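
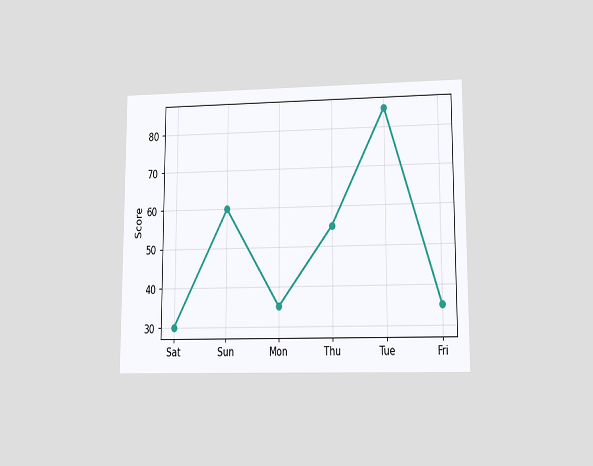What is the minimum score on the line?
30

The chart is viewed at a slight angle. The lowest point is at Sat, and reading across to the y-axis gives 30.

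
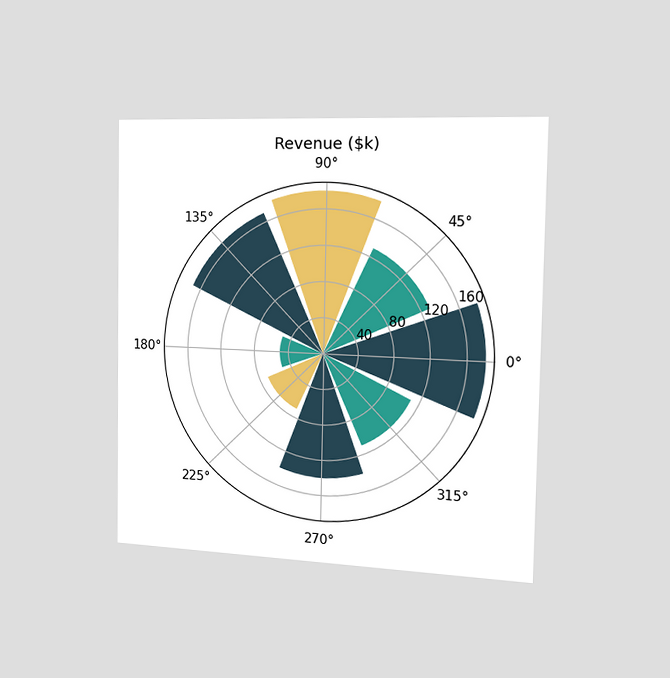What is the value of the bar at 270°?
The chart is viewed slightly from the right. The bar at 270° reaches $140k on the radial axis.

$140k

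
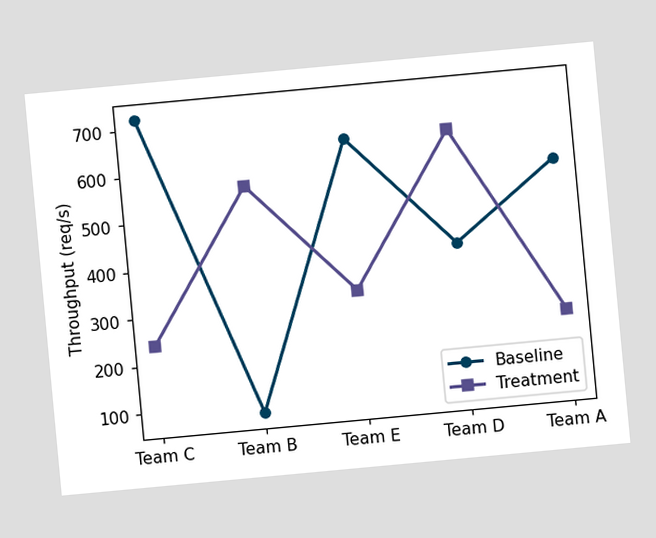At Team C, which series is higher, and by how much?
The chart is tilted about 5° counter-clockwise. At Team C, Baseline sits above the other line by 480req/s.

Baseline, by 480req/s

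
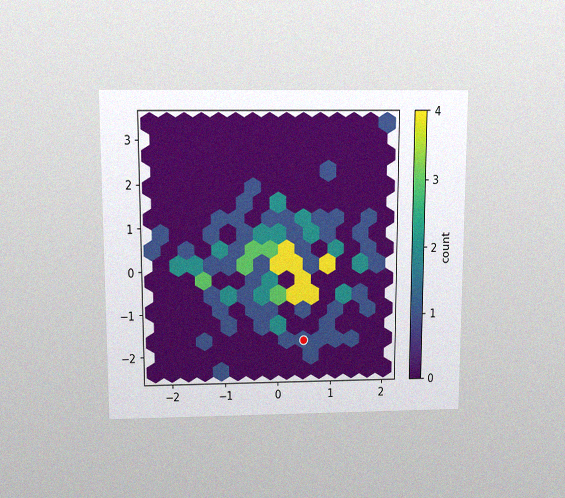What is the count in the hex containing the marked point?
1

The chart is viewed slightly from above, with some photo noise. The marked hex reads 1 on the colorbar.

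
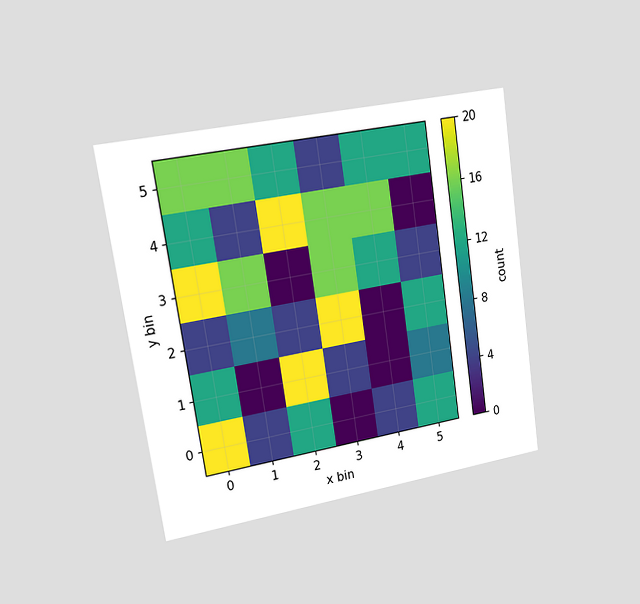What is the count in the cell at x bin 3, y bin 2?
The chart is tilted about 8° counter-clockwise and viewed slightly from the left. Matching the cell (3, 2) against the colorbar gives 20.

20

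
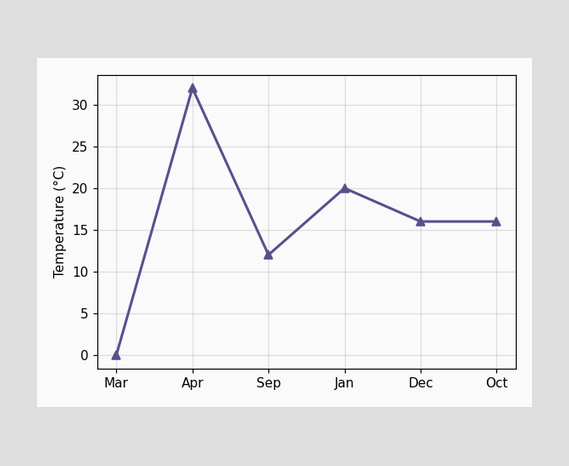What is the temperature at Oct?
16°C

At Oct, the line is at 16°C.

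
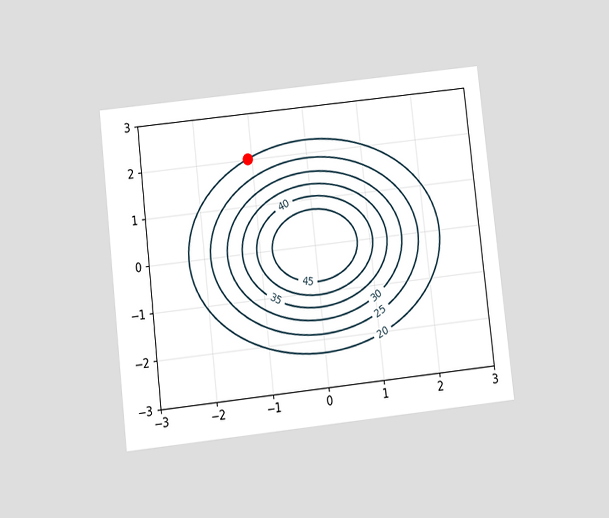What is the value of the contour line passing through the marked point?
The chart is tilted about 6° counter-clockwise and viewed slightly from below. The marked point sits on the contour labelled 20.

20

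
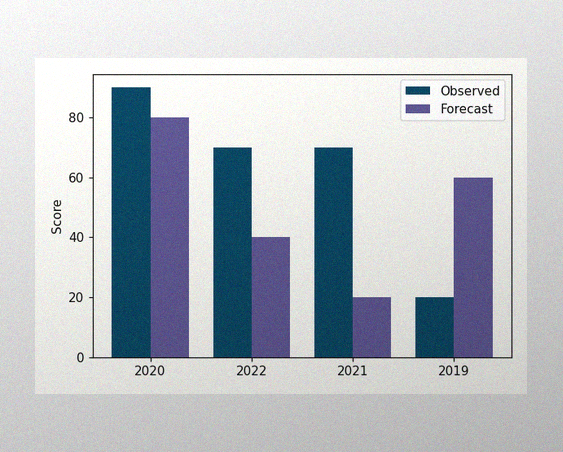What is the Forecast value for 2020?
80

The image has some photo noise and uneven lighting. The Forecast bar at 2020 reaches 80 on the y-axis.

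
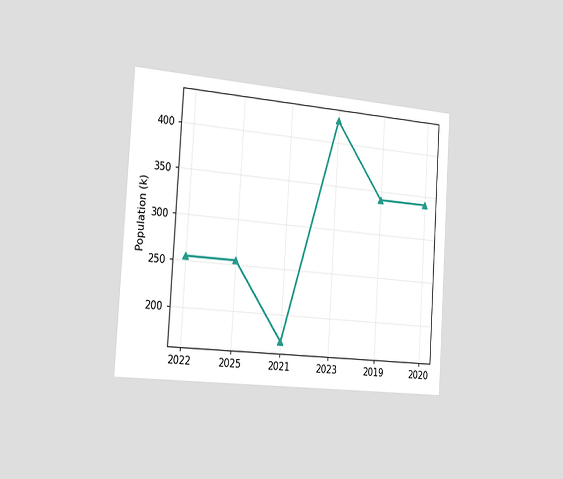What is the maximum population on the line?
The chart is tilted about 4° clockwise and viewed slightly from the left. The highest point is at 2023, and reading across to the y-axis gives 425k.

425k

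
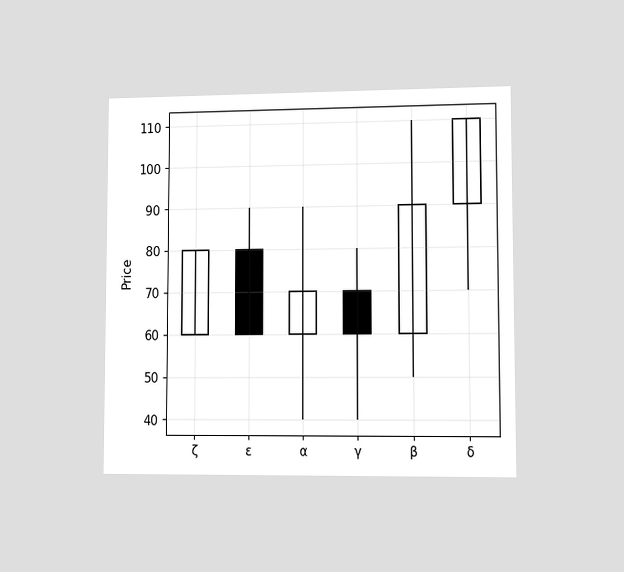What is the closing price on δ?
The chart is viewed at a slight angle. The δ candle closes at 110.

110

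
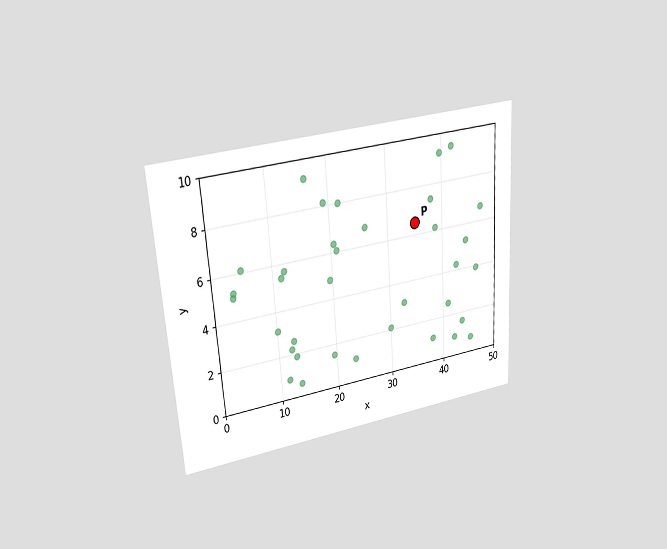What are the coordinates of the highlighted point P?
The chart is tilted about 4° counter-clockwise and viewed at a slight angle. Following the gridlines from P to each axis, P sits at (35, 6.5).

(35, 6.5)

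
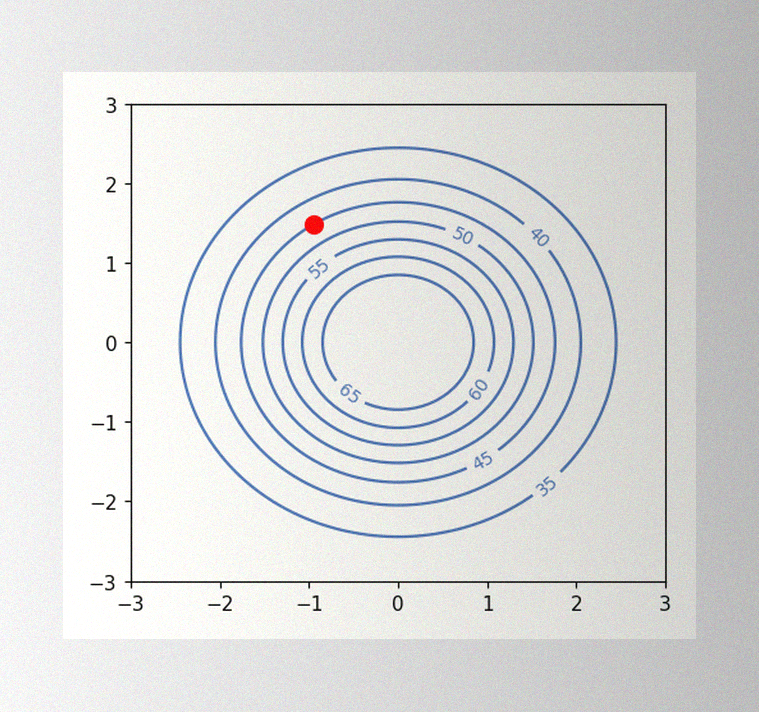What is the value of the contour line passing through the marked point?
45

The image has some photo noise and uneven lighting. The marked point sits on the contour labelled 45.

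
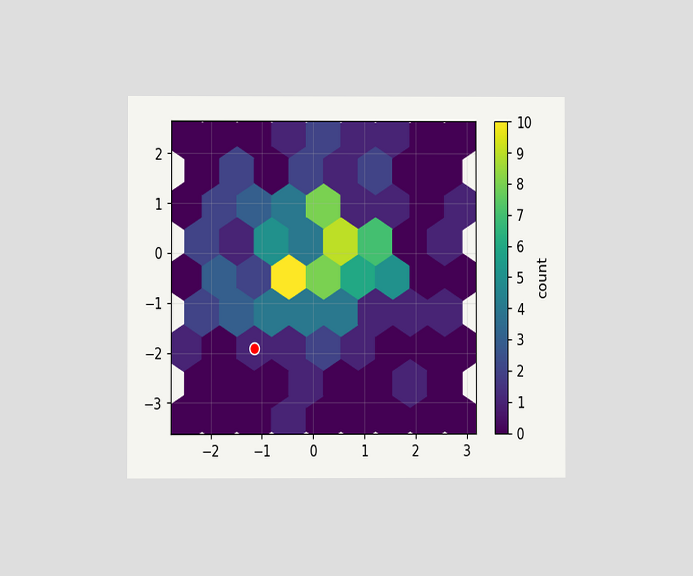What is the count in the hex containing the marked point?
The chart is viewed at a slight angle. The marked hex reads 1 on the colorbar.

1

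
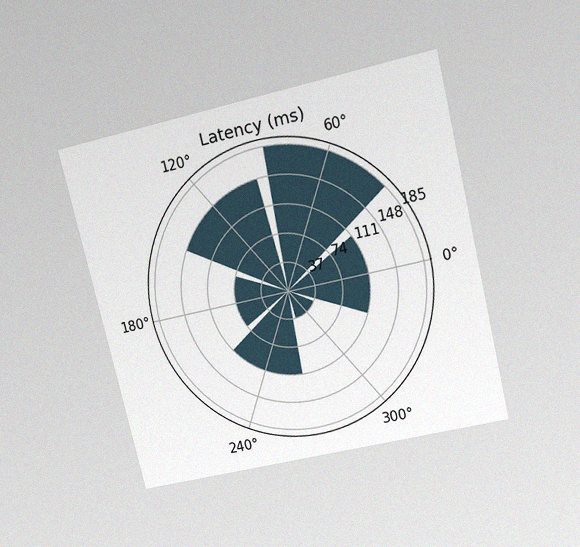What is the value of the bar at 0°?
The chart is tilted about 14° counter-clockwise and viewed at a slight angle, with some photo noise. The bar at 0° reaches 111ms on the radial axis.

111ms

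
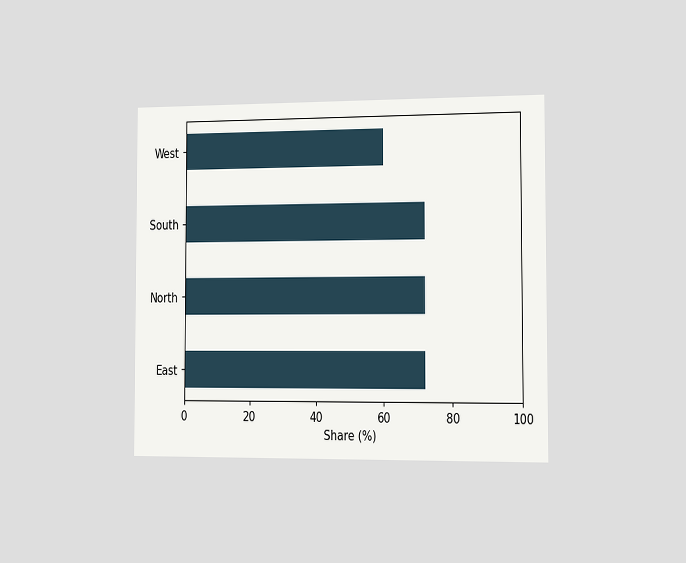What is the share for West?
The chart is viewed slightly from the right. Reading along the chart's x-axis, the West bar reaches 60%.

60%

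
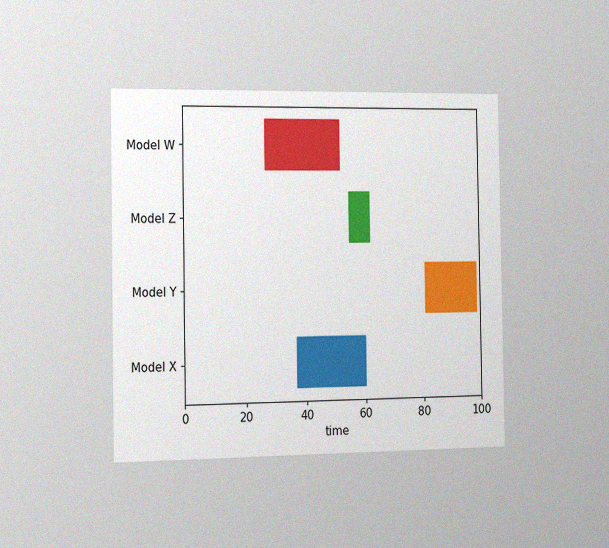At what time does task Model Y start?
The chart is viewed slightly from the left, with some photo noise. The Model Y bar begins at t=81.

81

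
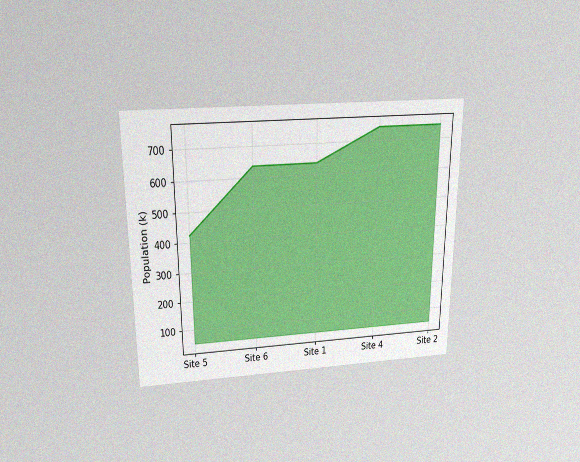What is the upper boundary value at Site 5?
The chart is viewed slightly from above, with some photo noise. At Site 5 the upper boundary is at 424k.

424k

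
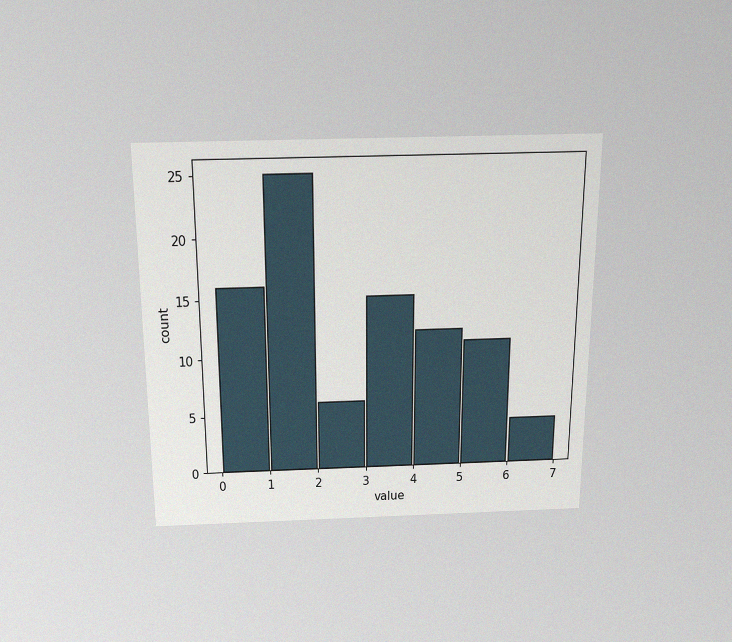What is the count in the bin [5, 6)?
11

The chart is viewed slightly from above, with some photo noise. The [5, 6) bin has height 11.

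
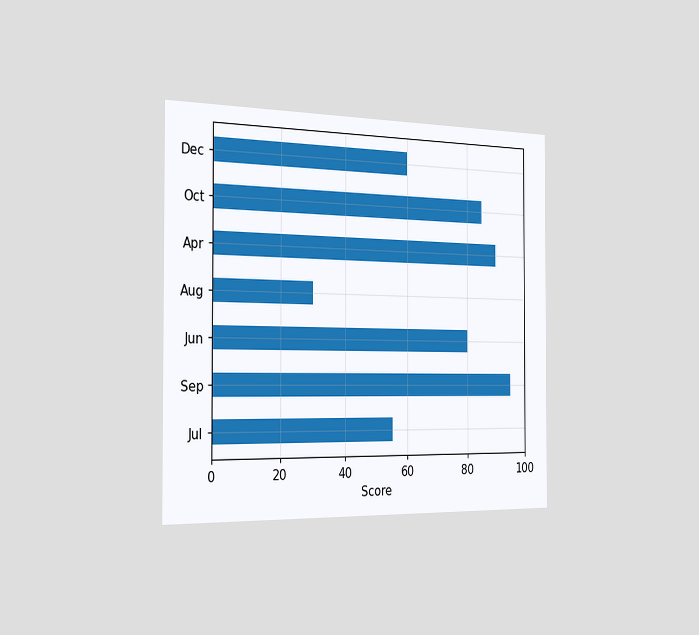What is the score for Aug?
The chart is viewed slightly from the left. Reading along the chart's x-axis, the Aug bar reaches 30.

30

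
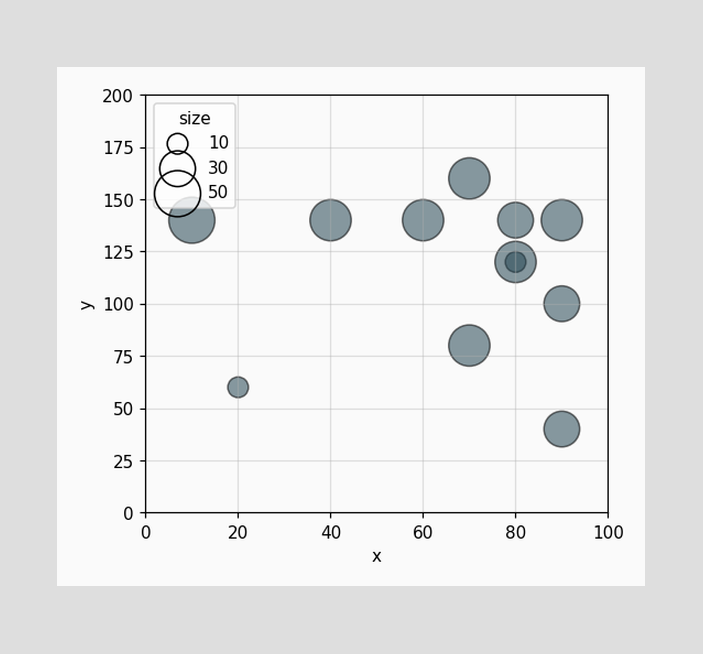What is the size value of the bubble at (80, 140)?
30

Matching the bubble at (80, 140) against the size legend gives 30.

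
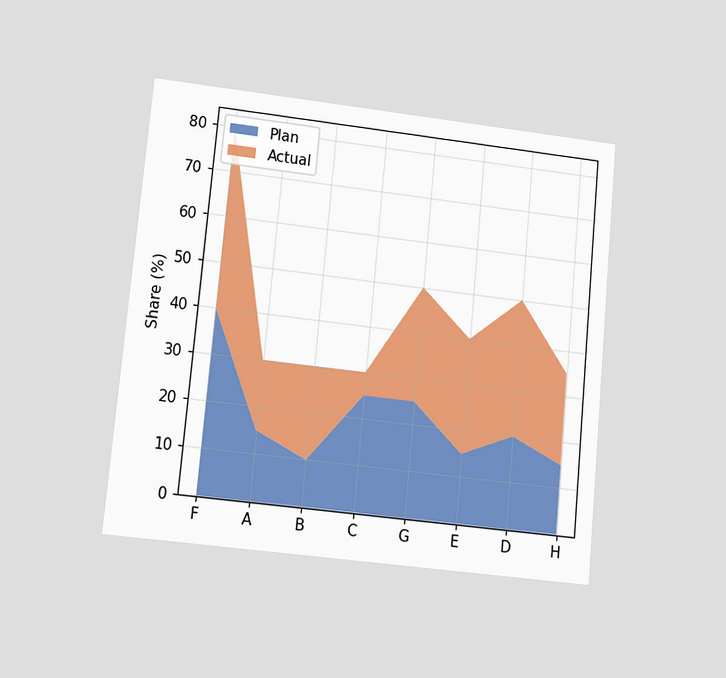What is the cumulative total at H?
The chart is tilted about 5° clockwise and viewed at a slight angle. The stacked total at H reaches 35%.

35%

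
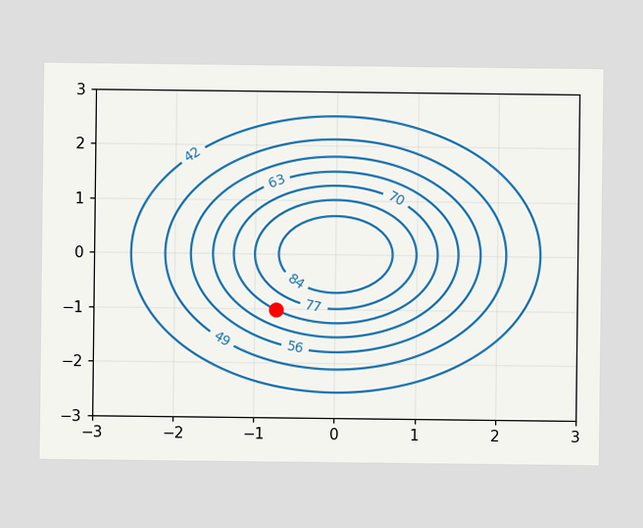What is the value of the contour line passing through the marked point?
70

The marked point sits on the contour labelled 70.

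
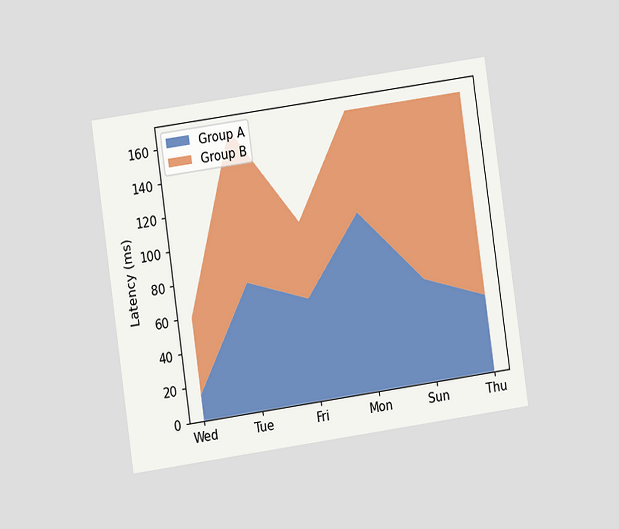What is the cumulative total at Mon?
165ms

The chart is tilted about 8° counter-clockwise and viewed at a slight angle. The stacked total at Mon reaches 165ms.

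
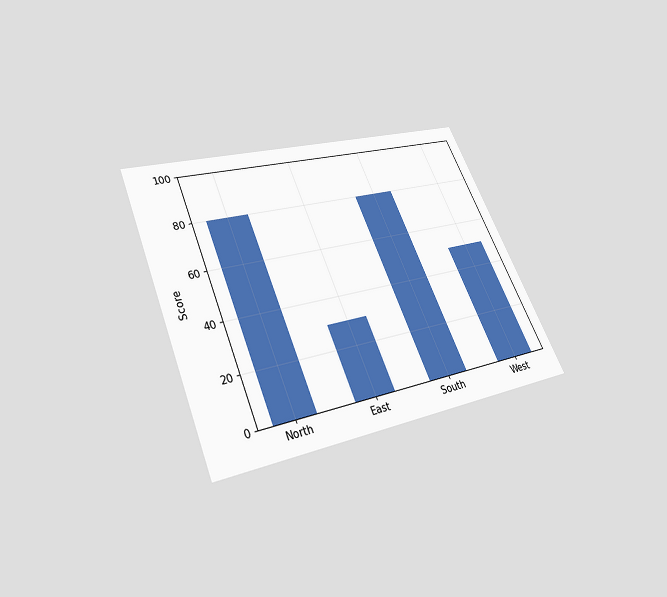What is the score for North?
The chart is tilted about 23° counter-clockwise and viewed slightly from below. Reading along the chart's y-axis, the North bar reaches 80.

80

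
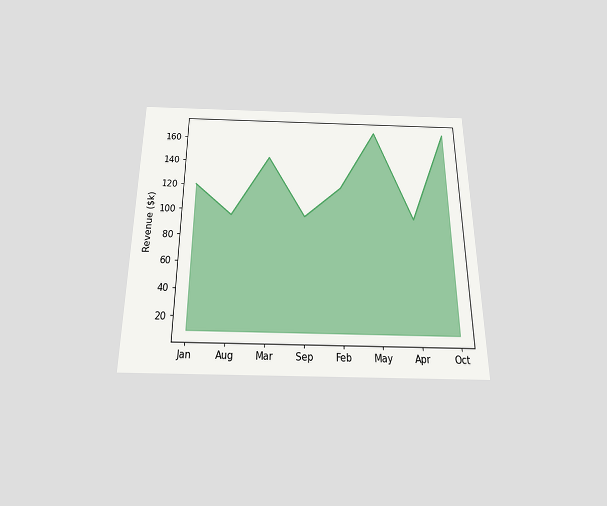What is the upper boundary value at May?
$168k

The chart is viewed slightly from below. At May the upper boundary is at $168k.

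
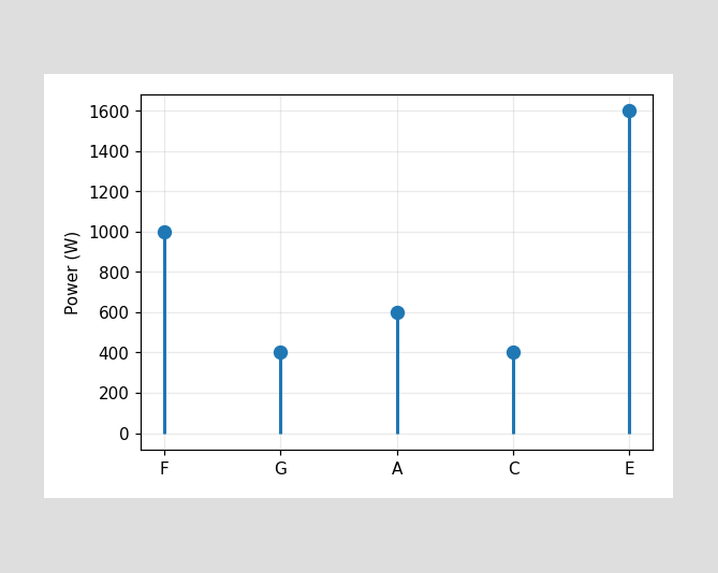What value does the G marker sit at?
400W

The G marker sits at 400W.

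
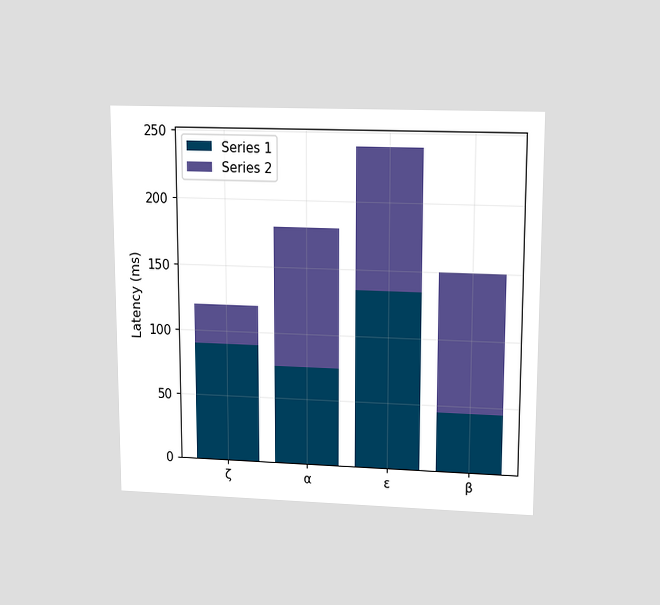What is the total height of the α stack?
The chart is viewed slightly from above. The α stack's top reaches 180ms on the y-axis.

180ms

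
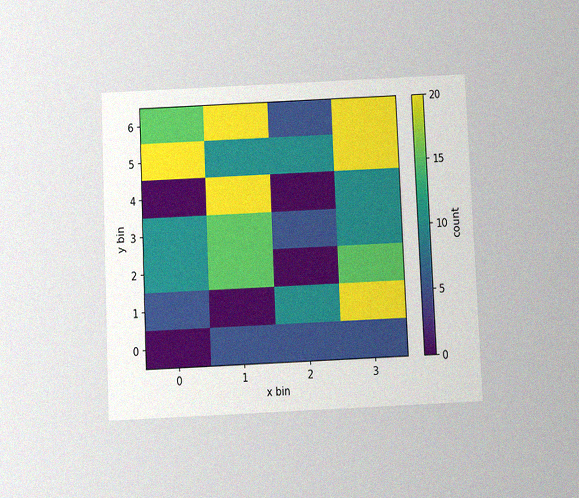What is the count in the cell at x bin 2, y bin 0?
The chart is tilted about 3° counter-clockwise and viewed slightly from below, with some photo noise. Matching the cell (2, 0) against the colorbar gives 5.

5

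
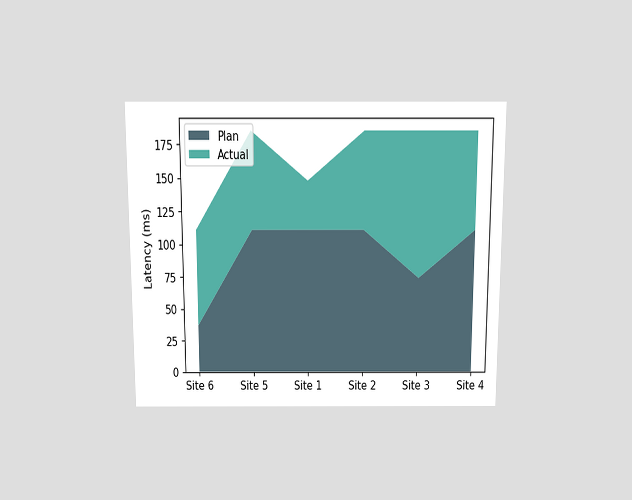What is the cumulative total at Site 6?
111ms

The chart is viewed slightly from above. The stacked total at Site 6 reaches 111ms.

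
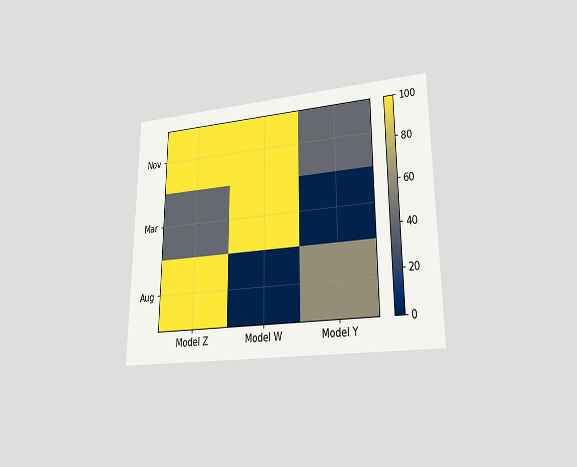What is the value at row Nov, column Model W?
The chart is viewed at a slight angle. Matching cell (Nov, Model W) against the colorbar gives 100.

100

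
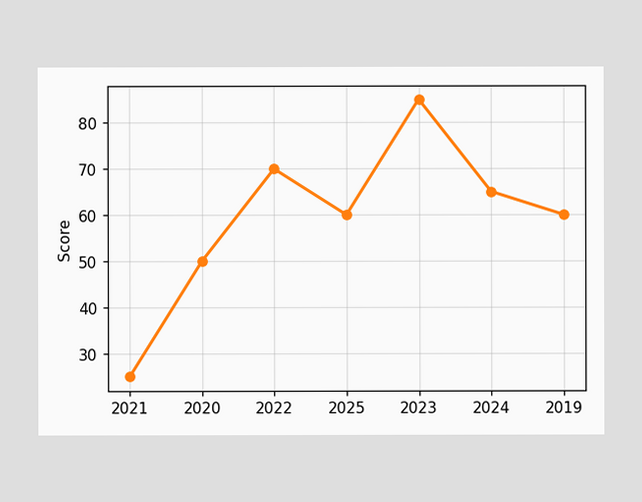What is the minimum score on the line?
The lowest point is at 2021, and reading across to the y-axis gives 25.

25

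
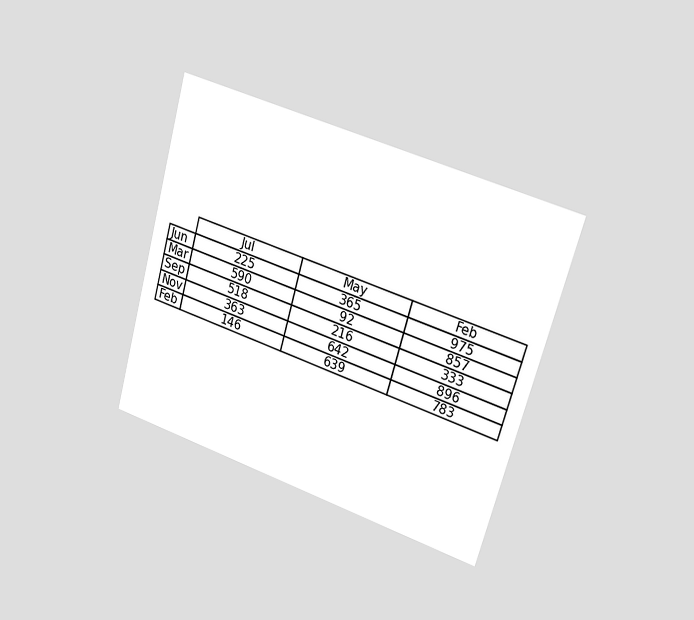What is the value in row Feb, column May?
639

The chart is tilted about 16° clockwise and viewed slightly from the right. The (Feb, May) cell reads 639.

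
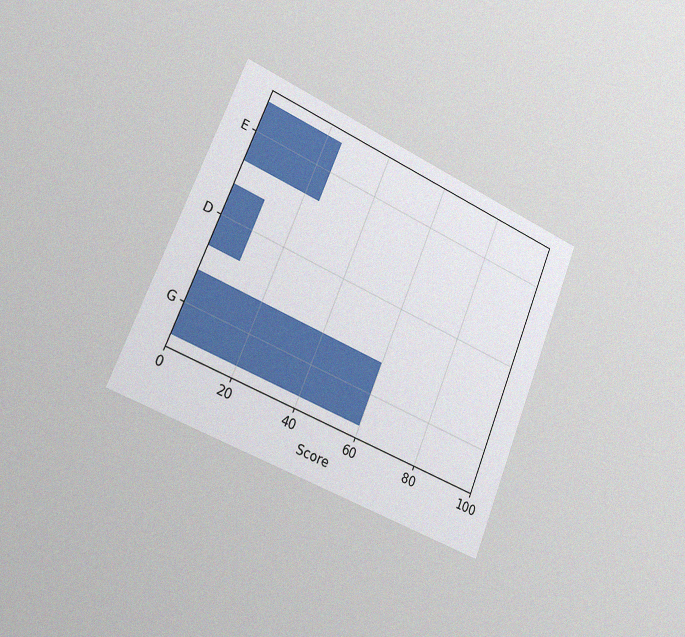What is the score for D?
The chart is tilted about 22° clockwise and viewed slightly from the left, with some photo noise. Reading along the chart's x-axis, the D bar reaches 10.

10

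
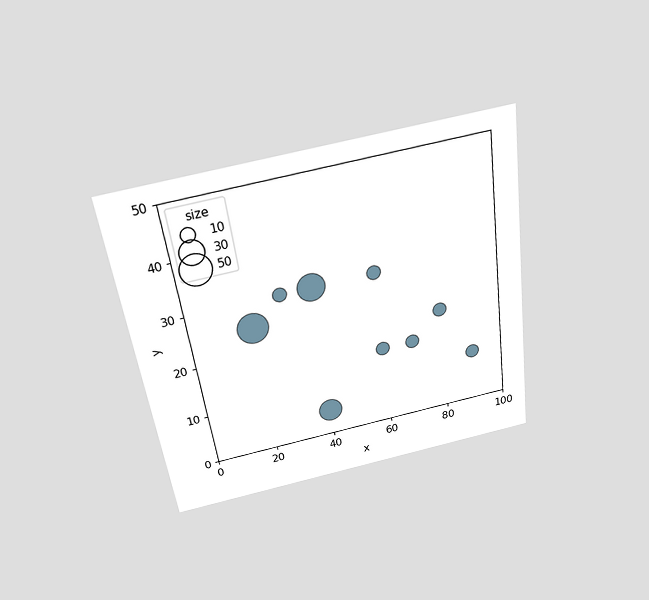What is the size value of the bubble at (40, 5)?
The chart is tilted about 8° counter-clockwise and viewed slightly from above. Matching the bubble at (40, 5) against the size legend gives 30.

30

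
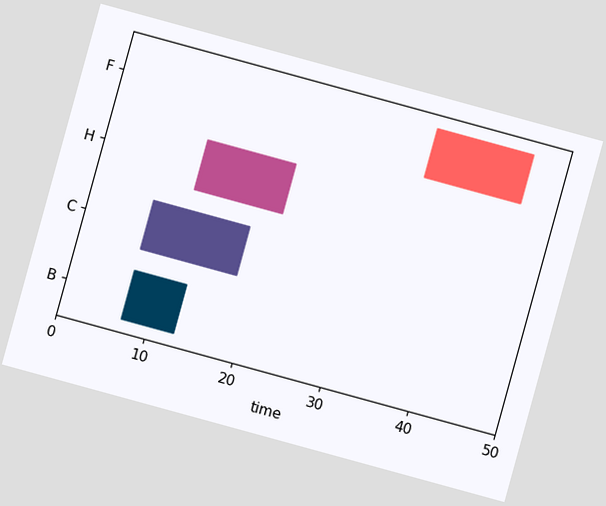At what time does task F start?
The chart is tilted about 15° clockwise. The F bar begins at t=35.

35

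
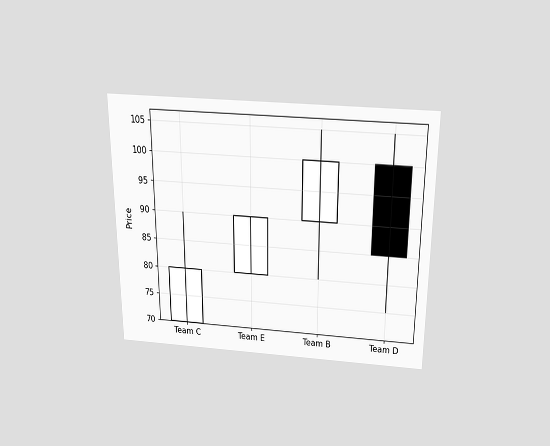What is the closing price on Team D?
85

The chart is viewed slightly from above. The Team D candle closes at 85.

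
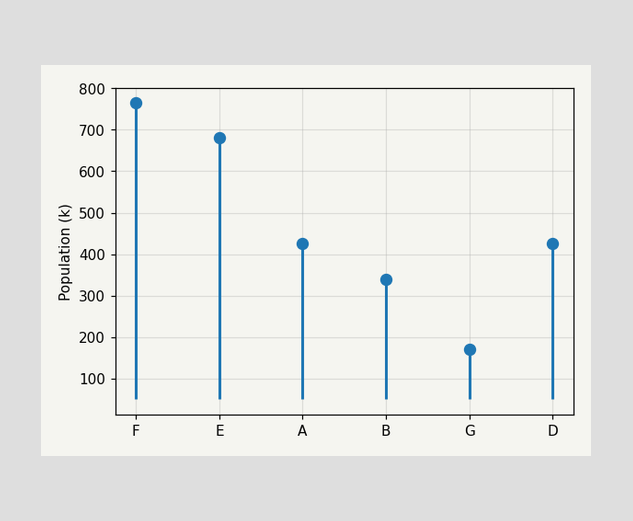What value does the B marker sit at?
340k

The B marker sits at 340k.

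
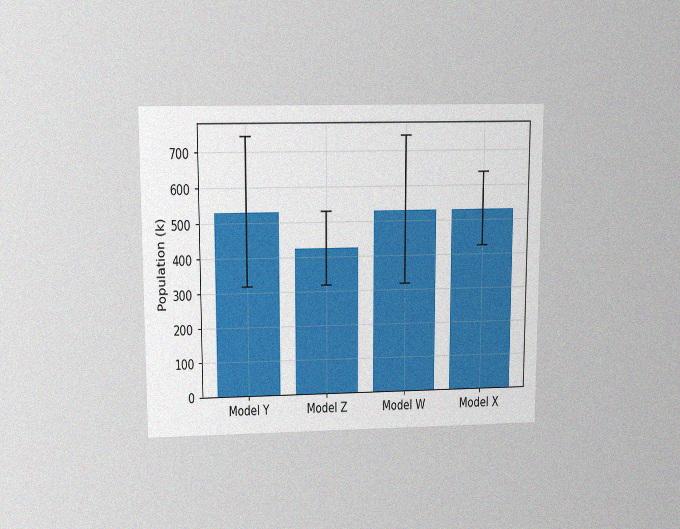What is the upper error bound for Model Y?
The chart is viewed slightly from above, with some photo noise. The Model Y bar's upper whisker reaches 742k.

742k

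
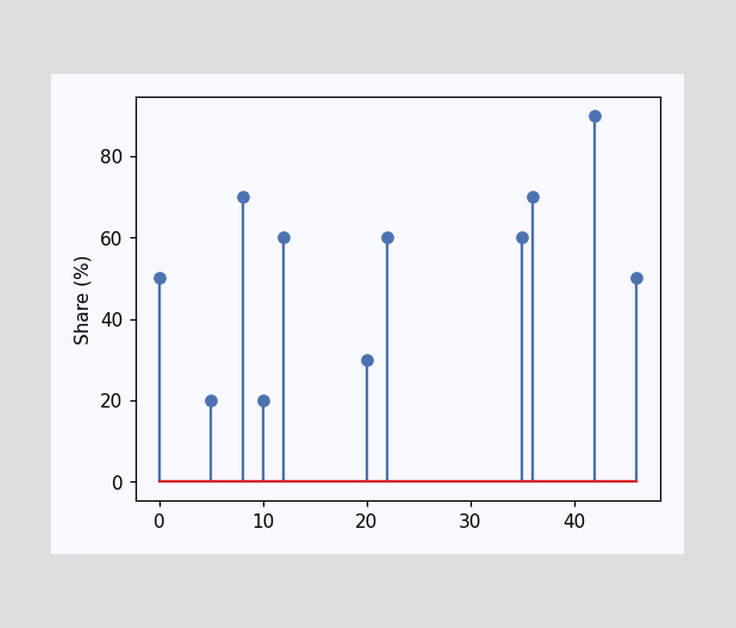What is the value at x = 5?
20%

The stem at x=5 reaches 20%.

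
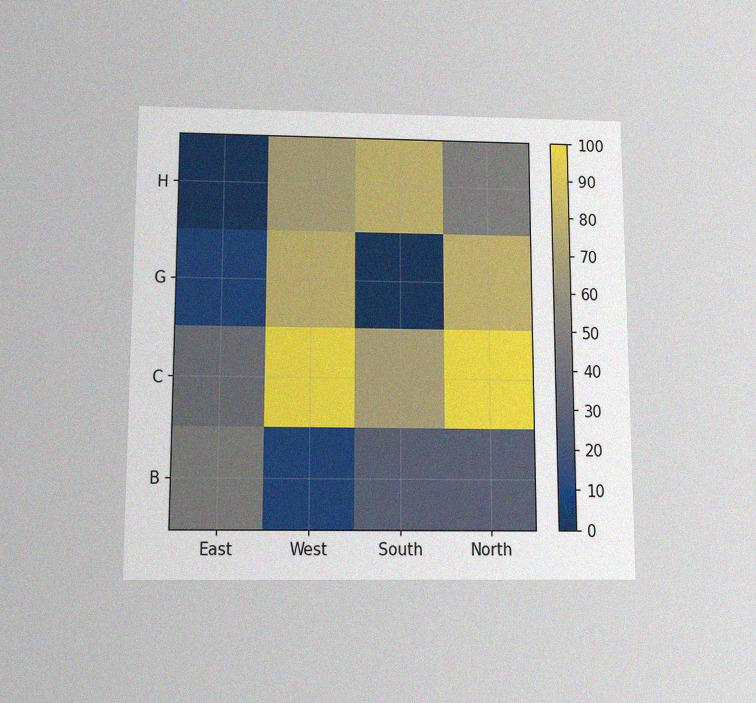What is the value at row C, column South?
The chart is viewed slightly from below, with some photo noise. Matching cell (C, South) against the colorbar gives 70.

70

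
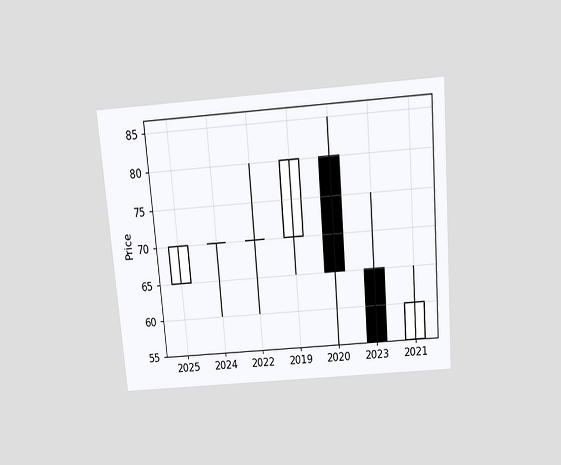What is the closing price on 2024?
The chart is tilted about 5° counter-clockwise and viewed slightly from above. The 2024 candle closes at 70.

70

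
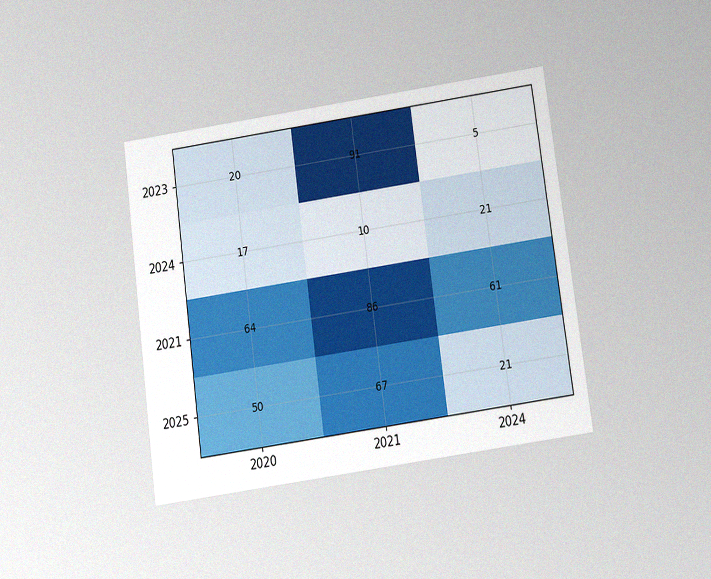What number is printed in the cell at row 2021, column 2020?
The chart is tilted about 8° counter-clockwise and viewed slightly from below, with some photo noise. The (2021, 2020) cell reads 64.

64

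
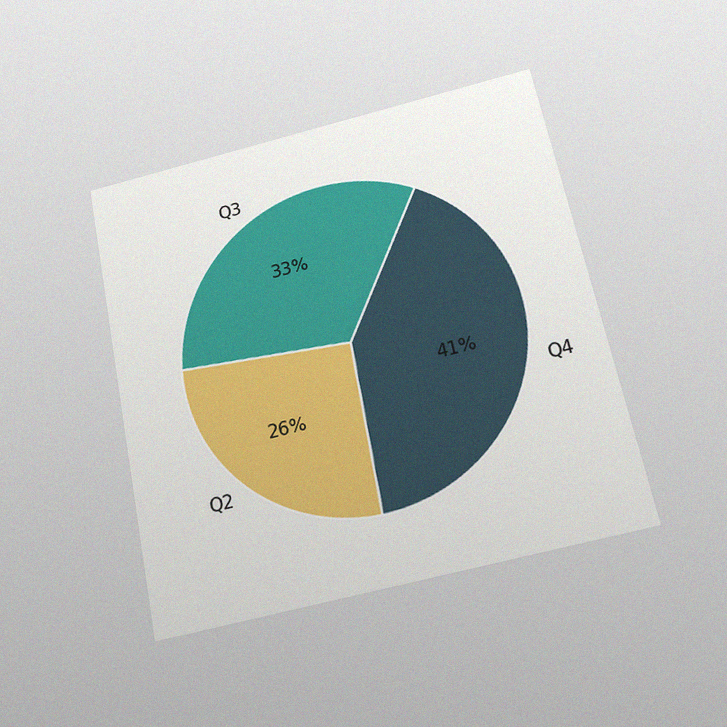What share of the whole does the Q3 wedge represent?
33%

The chart is tilted about 12° counter-clockwise and viewed slightly from below, with some photo noise. The Q3 slice takes up 33% of the pie.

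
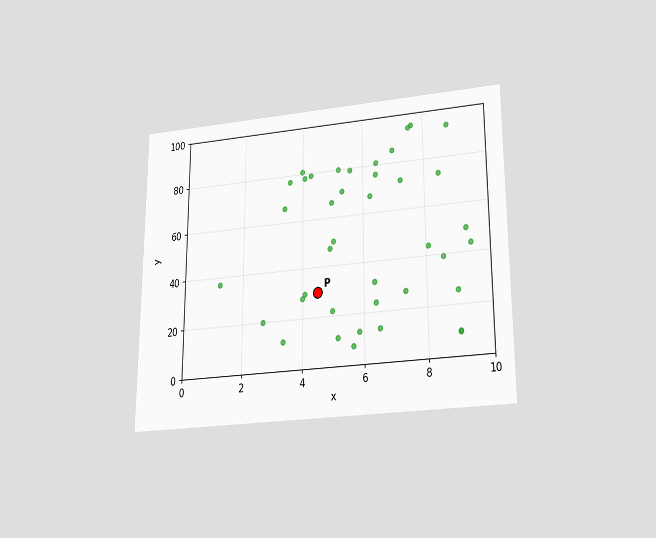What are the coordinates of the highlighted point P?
(4.5, 30)

The chart is viewed slightly from below. Following the gridlines from P to each axis, P sits at (4.5, 30).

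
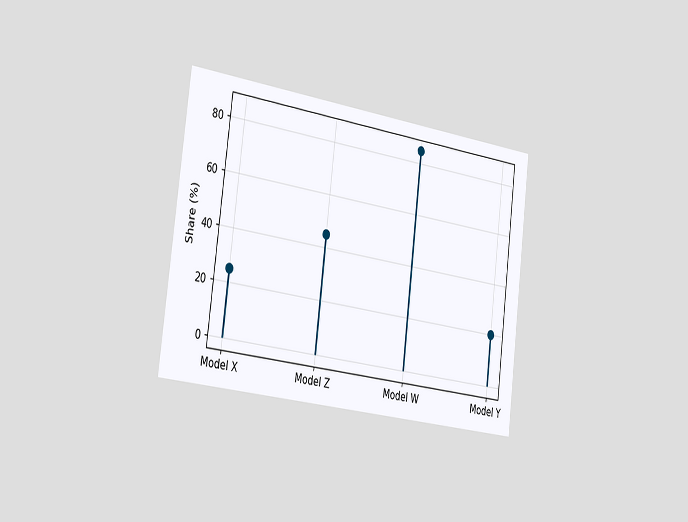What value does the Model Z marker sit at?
45%

The chart is tilted about 7° clockwise and viewed slightly from the left. The Model Z marker sits at 45%.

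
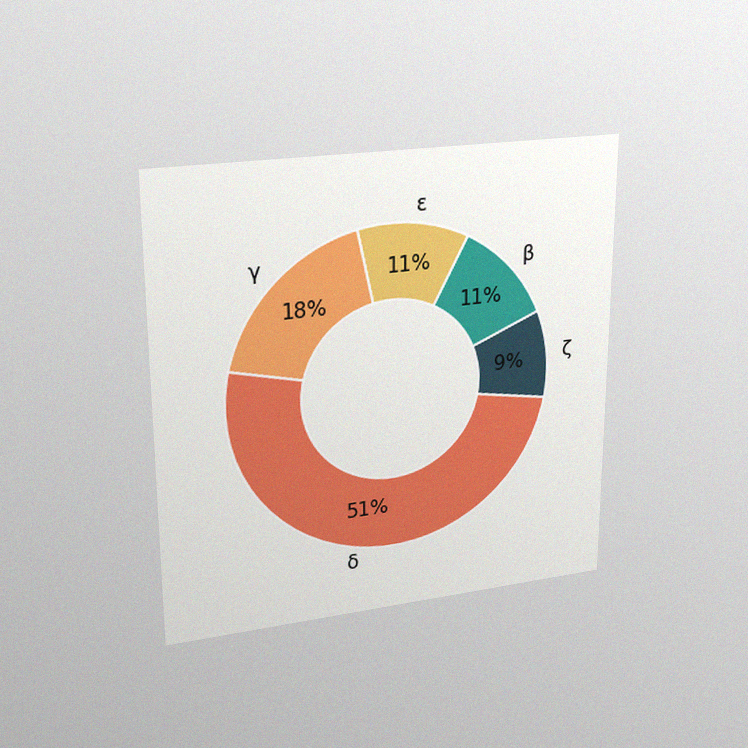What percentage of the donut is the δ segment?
The chart is viewed at a slight angle, with some photo noise. The δ segment takes up 51% of the ring.

51%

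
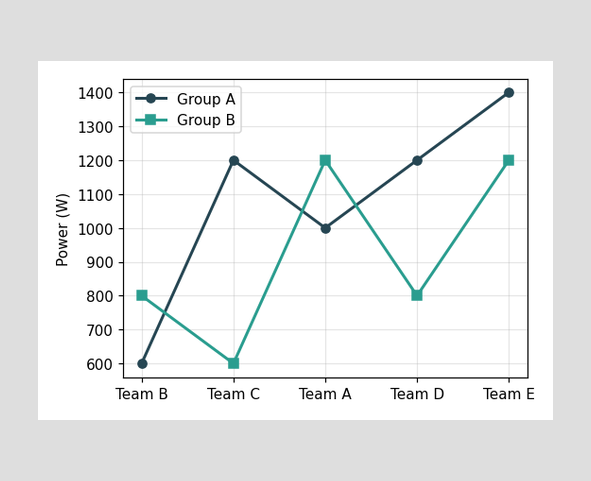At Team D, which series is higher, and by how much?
At Team D, Group A sits above the other line by 400W.

Group A, by 400W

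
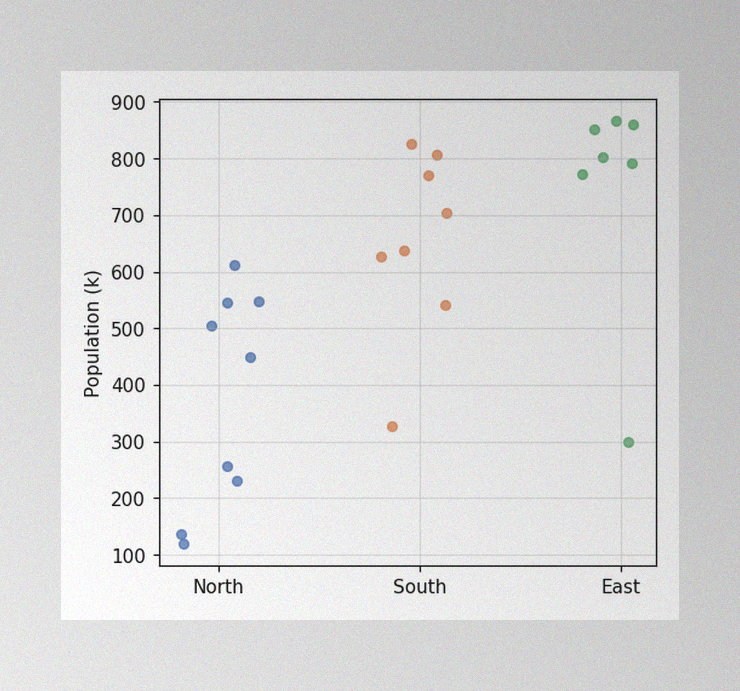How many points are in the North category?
The image has some photo noise and uneven lighting. Counting the markers in the North column gives 9.

9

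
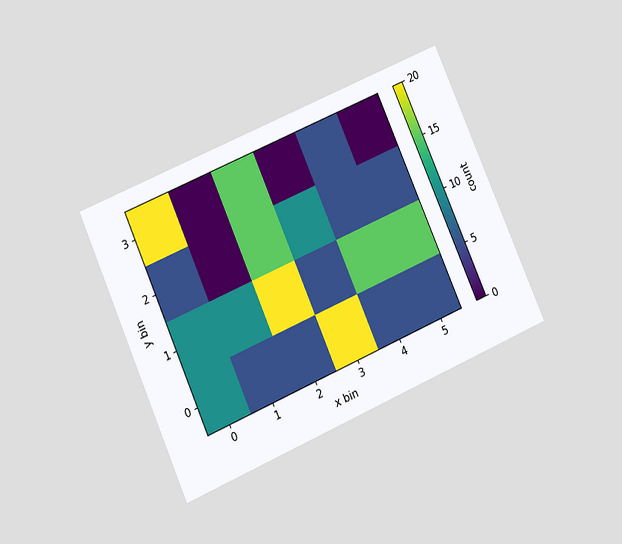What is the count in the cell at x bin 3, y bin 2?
The chart is tilted about 24° counter-clockwise and viewed at a slight angle. Matching the cell (3, 2) against the colorbar gives 10.

10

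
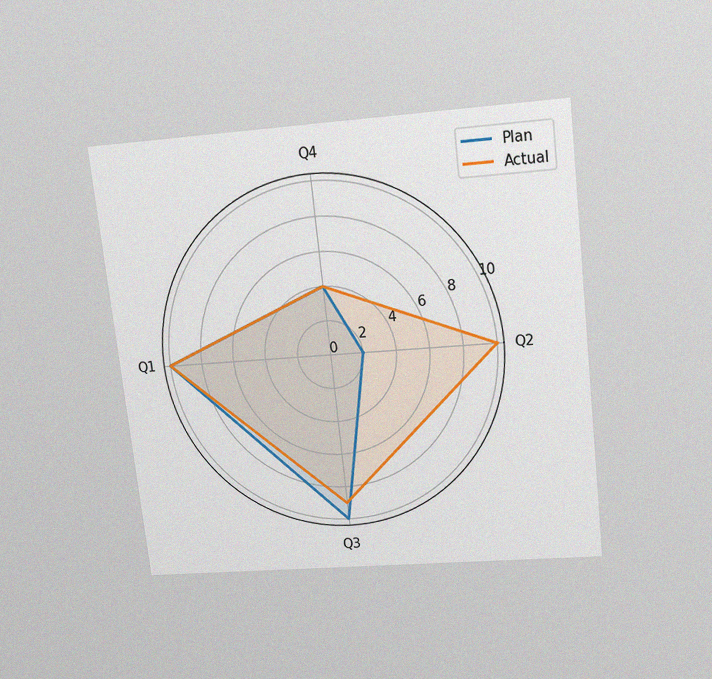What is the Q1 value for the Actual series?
10

The chart is tilted about 6° counter-clockwise and viewed slightly from above, with some photo noise. On the Q1 axis, Actual reaches 10.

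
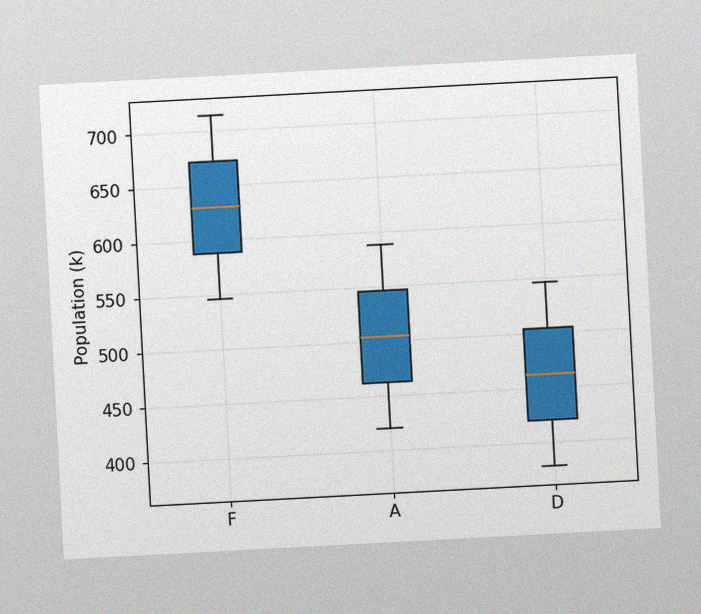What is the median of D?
462k

The chart is tilted about 3° counter-clockwise, with some photo noise. The median line in the D box sits at 462k.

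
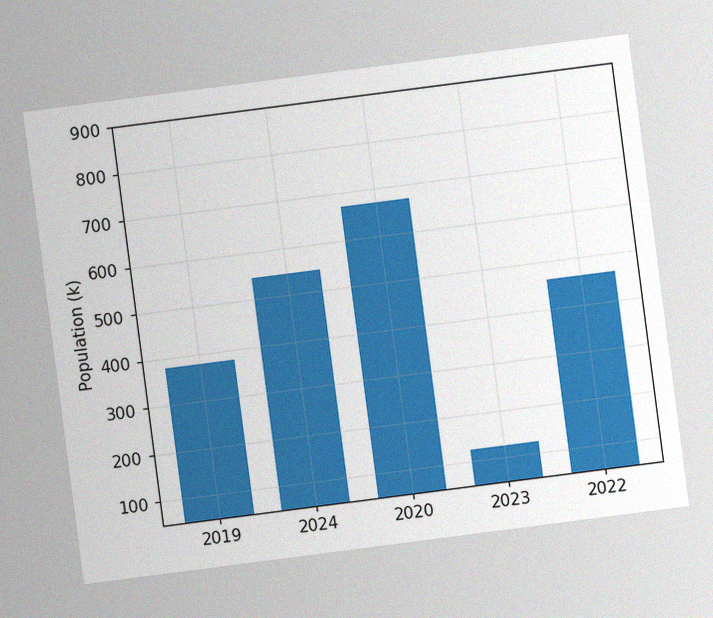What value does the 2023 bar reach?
126k

The chart is tilted about 7° counter-clockwise, with some photo noise. Reading along the chart's y-axis, the 2023 bar reaches 126k.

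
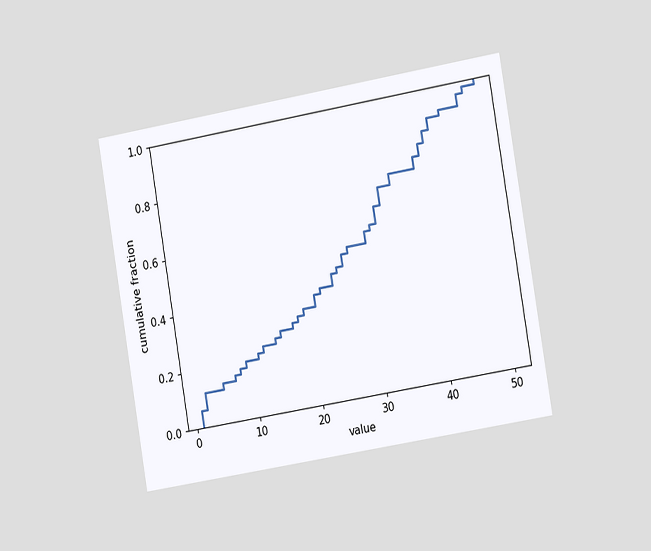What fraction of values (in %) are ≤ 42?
The chart is tilted about 10° counter-clockwise and viewed slightly from the right. At x=42 the ECDF step is at 90%.

90%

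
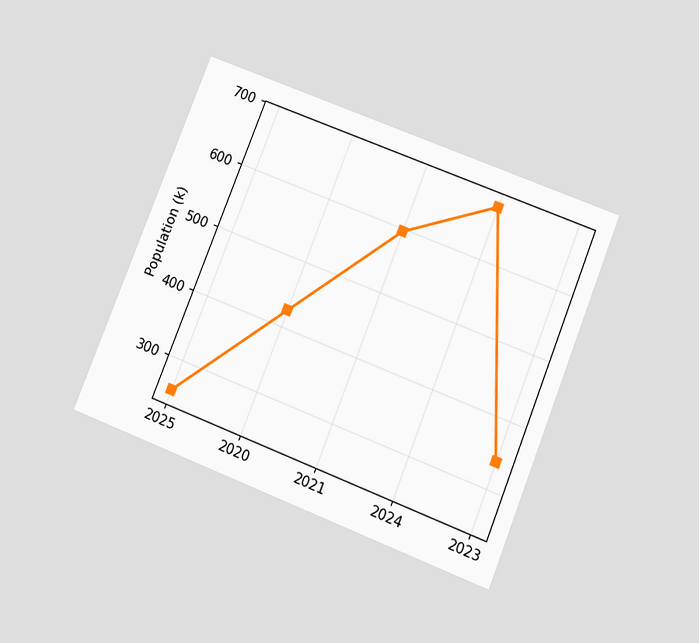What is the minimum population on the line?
The chart is tilted about 22° clockwise and viewed slightly from below. The lowest point is at 2025, and reading across to the y-axis gives 255k.

255k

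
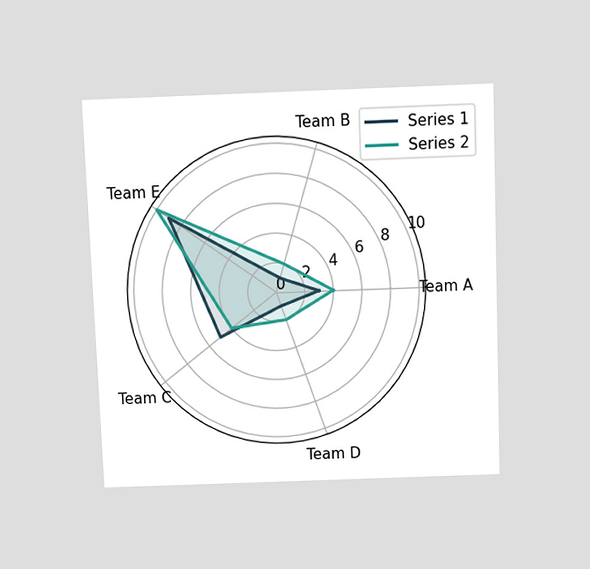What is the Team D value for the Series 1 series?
The chart is tilted about 2° counter-clockwise and viewed slightly from above. On the Team D axis, Series 1 reaches 1.

1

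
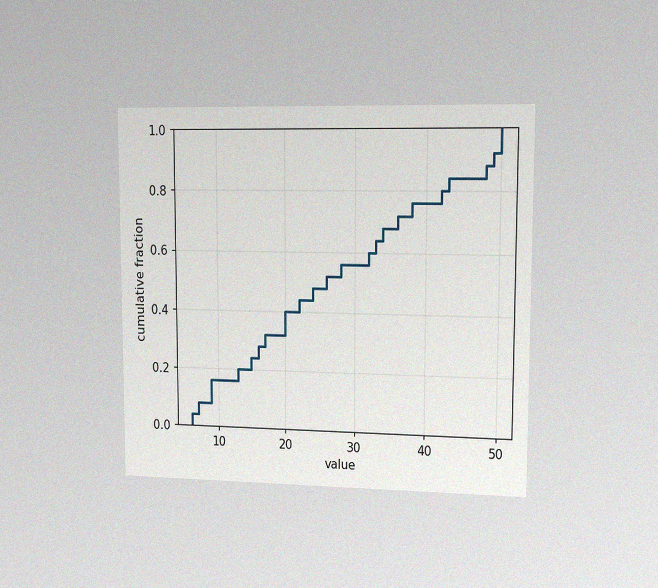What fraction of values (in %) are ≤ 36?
72%

The chart is viewed slightly from the right, with some photo noise. At x=36 the ECDF step is at 72%.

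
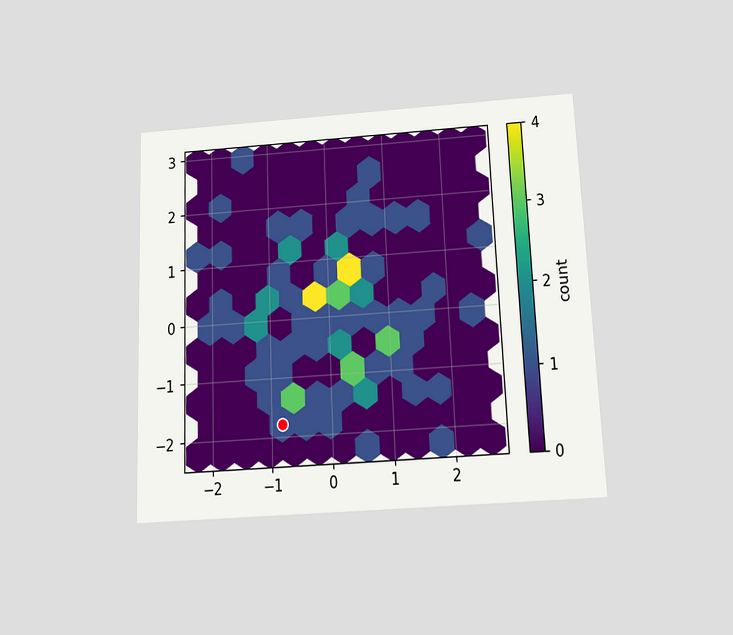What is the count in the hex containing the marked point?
1

The chart is tilted about 2° counter-clockwise and viewed slightly from below. The marked hex reads 1 on the colorbar.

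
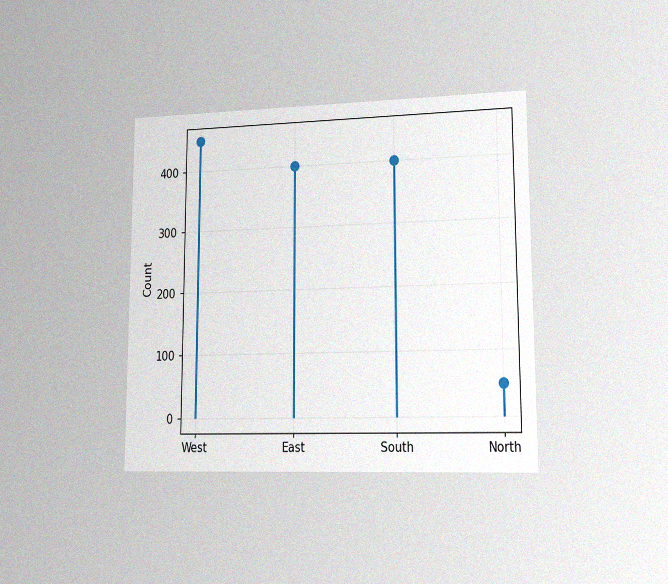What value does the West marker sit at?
450

The chart is viewed slightly from the right, with some photo noise. The West marker sits at 450.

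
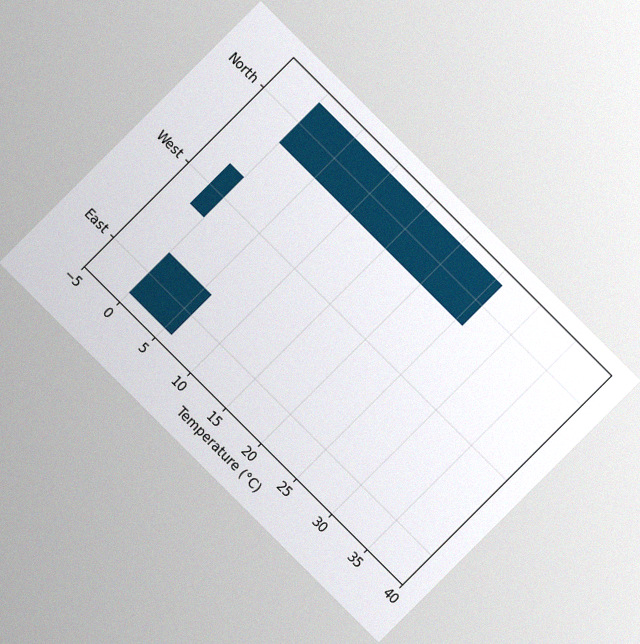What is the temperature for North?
The chart is tilted about 45° clockwise, with some photo noise. Reading along the chart's x-axis, the North bar reaches 26°C.

26°C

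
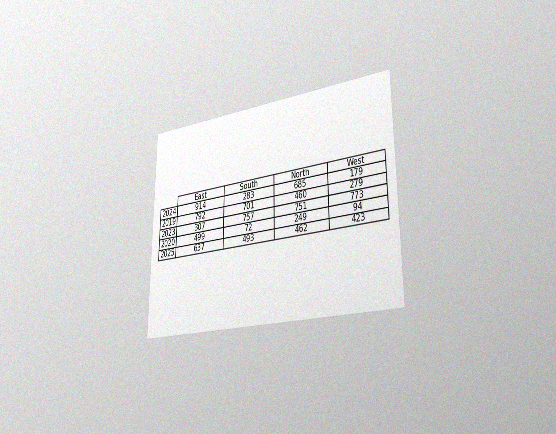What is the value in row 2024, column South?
283

The chart is viewed slightly from the right, with some photo noise. The (2024, South) cell reads 283.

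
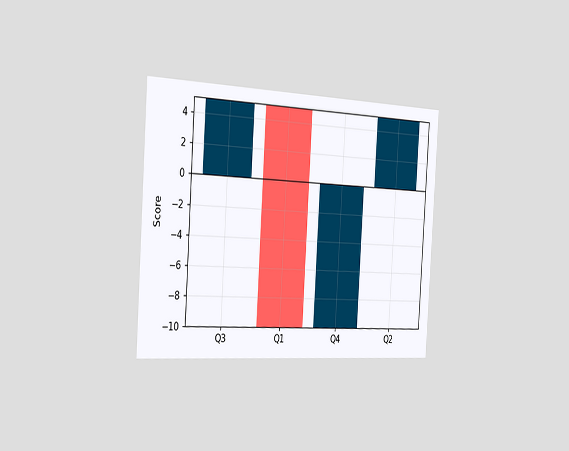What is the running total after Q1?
The chart is tilted about 4° clockwise and viewed slightly from the left. After Q1 the running total reaches -10.

-10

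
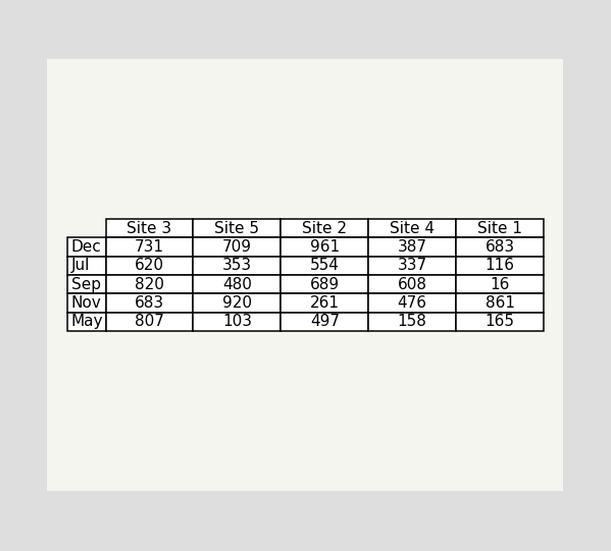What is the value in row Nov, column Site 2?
261

The (Nov, Site 2) cell reads 261.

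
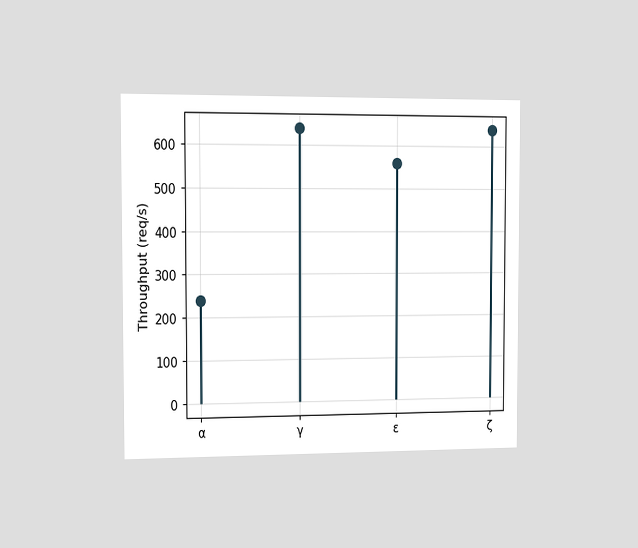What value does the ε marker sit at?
The chart is viewed slightly from the left. The ε marker sits at 560req/s.

560req/s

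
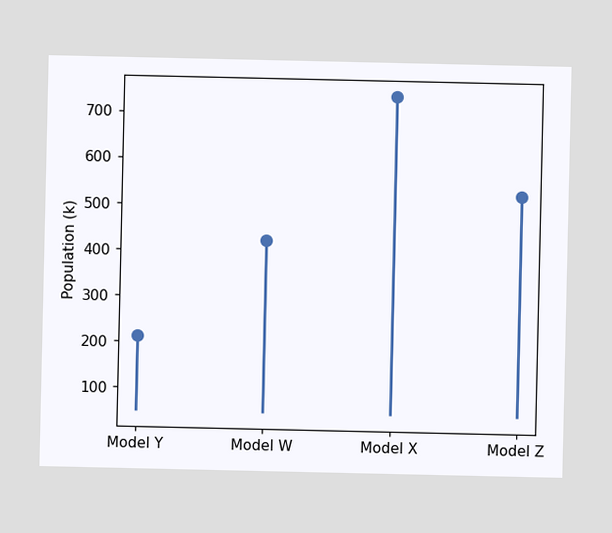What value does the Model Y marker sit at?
212k

The Model Y marker sits at 212k.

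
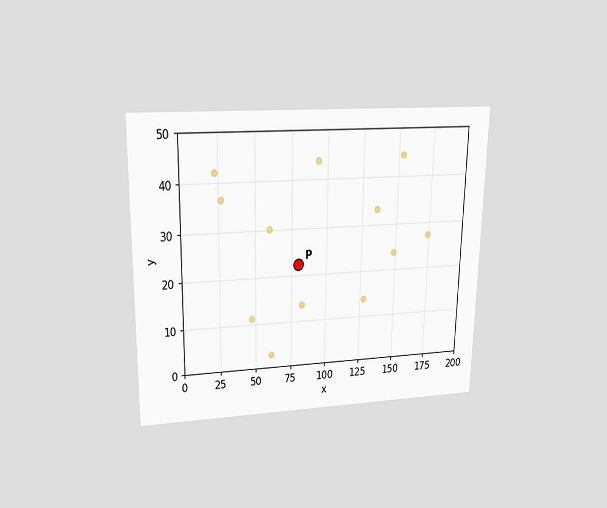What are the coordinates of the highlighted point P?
(80, 22.5)

The chart is viewed slightly from above. Following the gridlines from P to each axis, P sits at (80, 22.5).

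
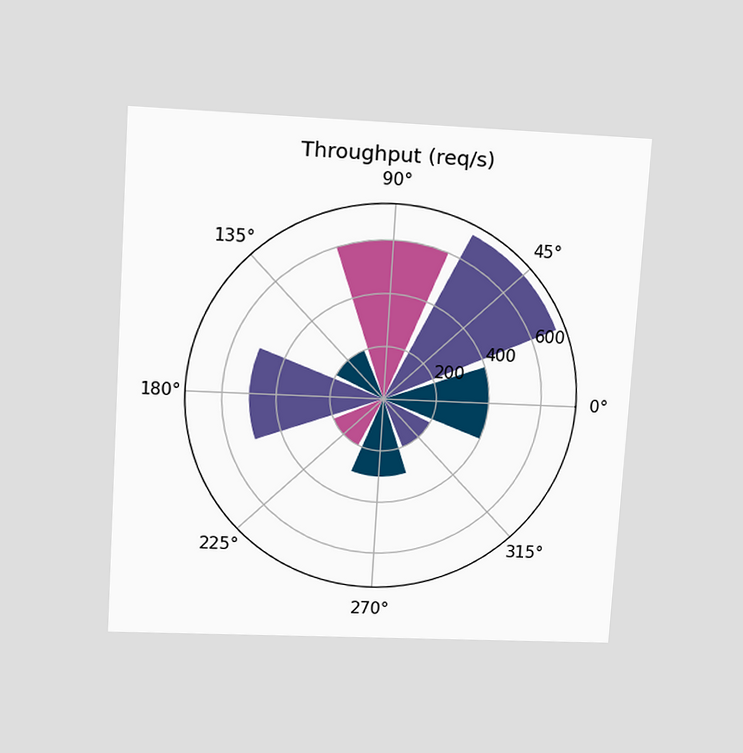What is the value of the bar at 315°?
The chart is tilted about 4° clockwise and viewed slightly from above. The bar at 315° reaches 200req/s on the radial axis.

200req/s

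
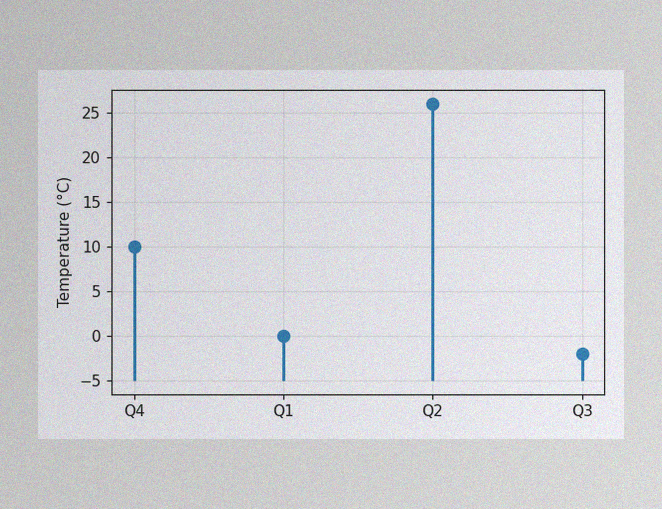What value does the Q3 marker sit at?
-2°C

The image has some photo noise and uneven lighting. The Q3 marker sits at -2°C.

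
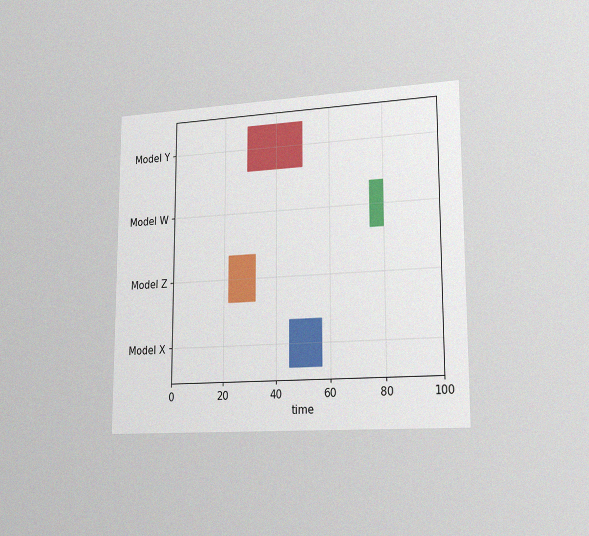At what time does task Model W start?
75

The chart is viewed slightly from the right, with some photo noise. The Model W bar begins at t=75.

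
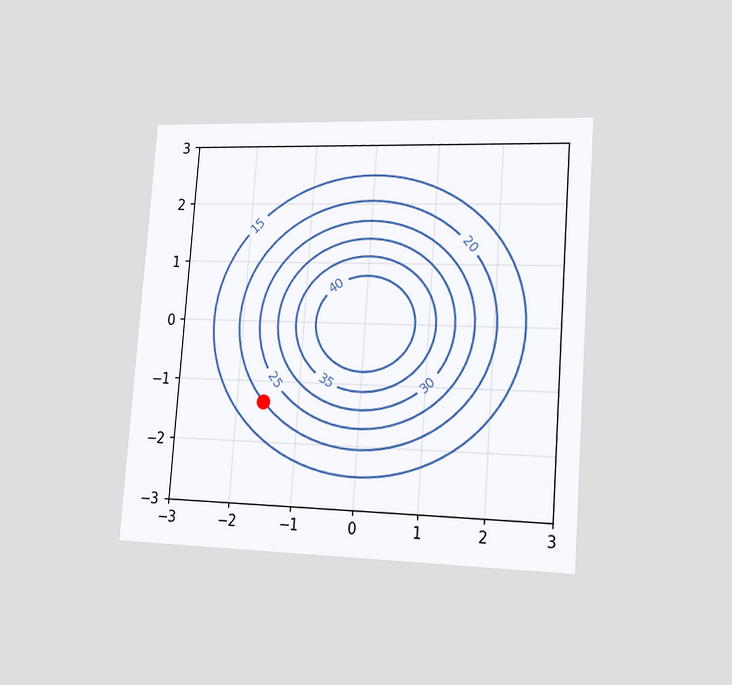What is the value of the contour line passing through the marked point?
20

The chart is tilted about 4° clockwise and viewed slightly from the right. The marked point sits on the contour labelled 20.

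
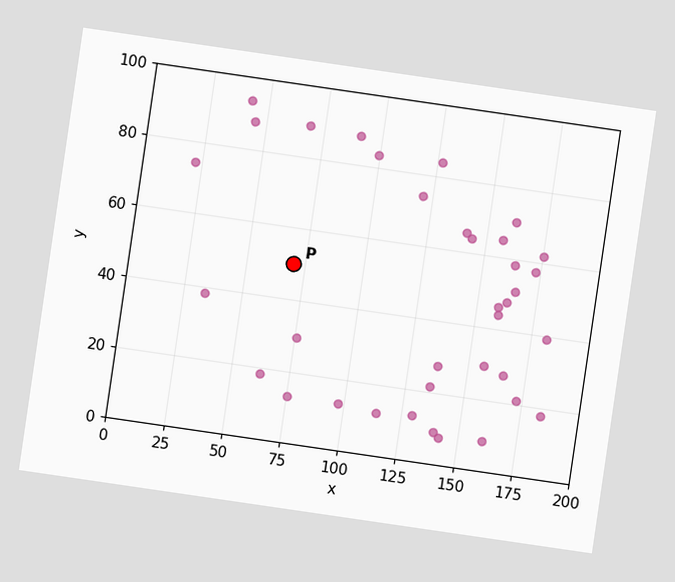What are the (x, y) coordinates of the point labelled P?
(70, 50)

The chart is tilted about 8° clockwise. Following the gridlines from P to each axis, P sits at (70, 50).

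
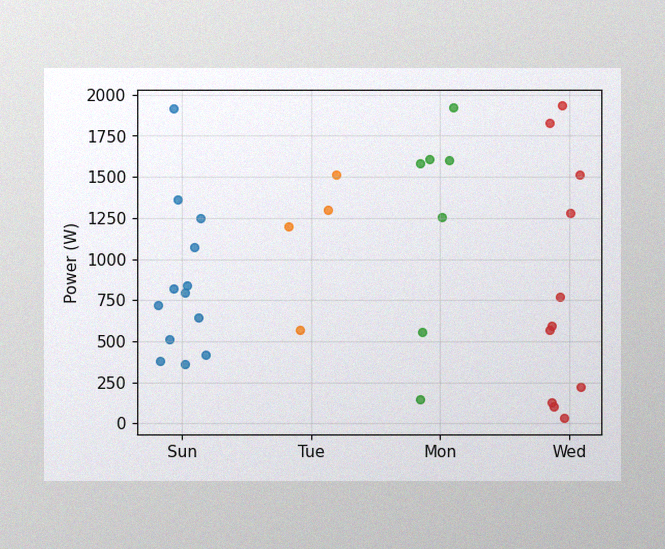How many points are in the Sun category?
The image has some photo noise and uneven lighting. Counting the markers in the Sun column gives 13.

13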